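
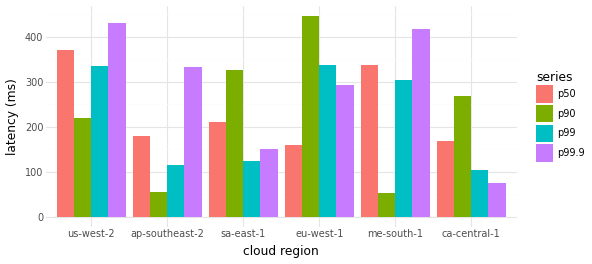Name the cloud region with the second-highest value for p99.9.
me-south-1

Top 3 for p99.9: us-west-2 ≈ 450, me-south-1 ≈ 400, ap-southeast-2 ≈ 350.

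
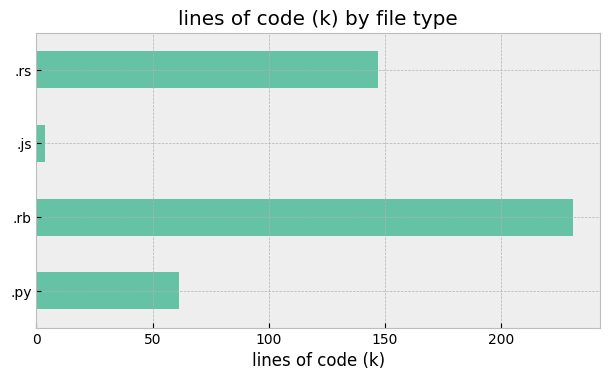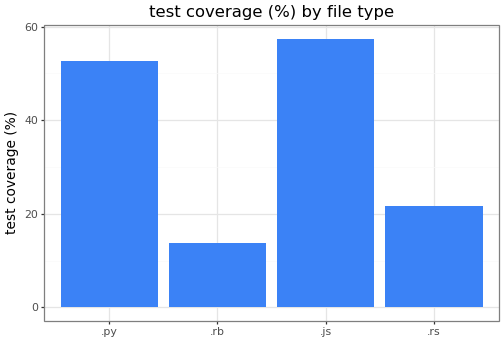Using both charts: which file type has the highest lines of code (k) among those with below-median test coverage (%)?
Chart 2 median test coverage (%) ≈ 40; below-median file types: .rb, .rs. Among those, .rb has the highest lines of code (k) (≈ 225).

.rb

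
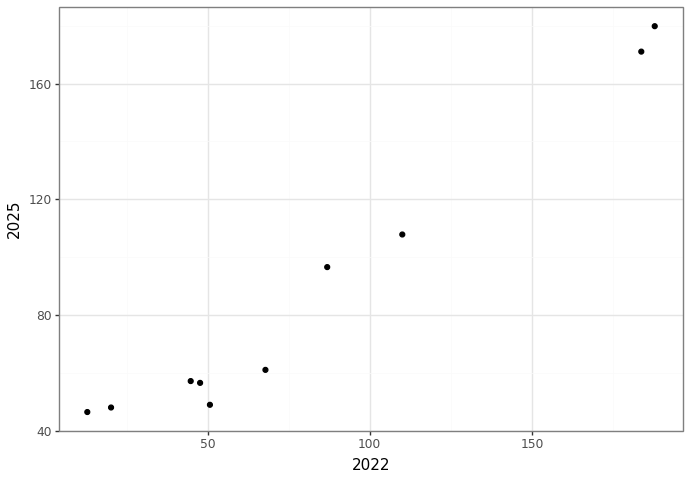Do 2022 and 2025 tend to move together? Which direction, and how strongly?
positive, strong

Points are positively correlated; strong (|r| ≈ 1.0).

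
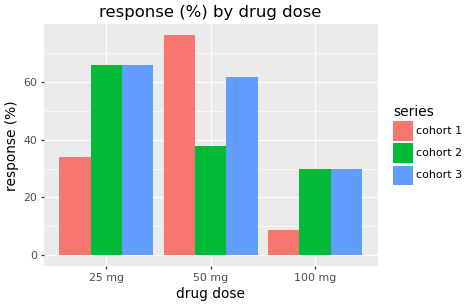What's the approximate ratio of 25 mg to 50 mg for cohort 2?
≈ 1.75×

25 mg ≈ 70, 50 mg ≈ 40; 70/40 ≈ 1.75.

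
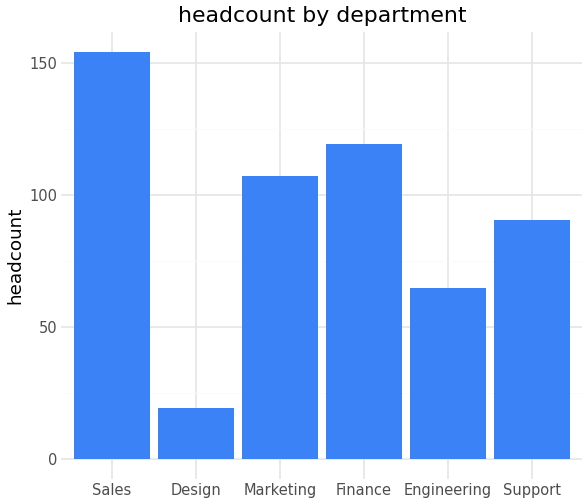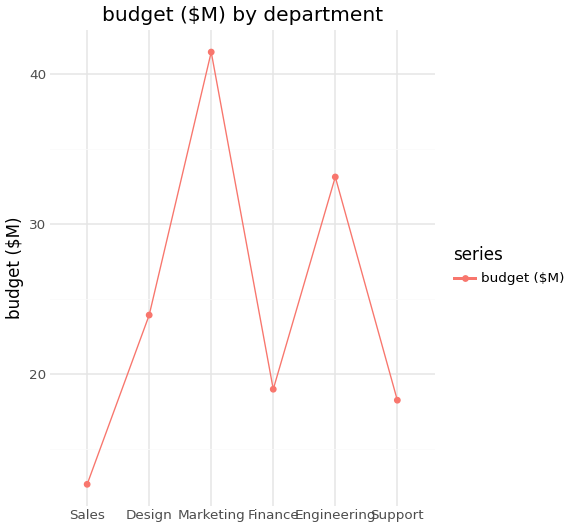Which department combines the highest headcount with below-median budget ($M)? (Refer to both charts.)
Sales

Chart 2 median budget ($M) ≈ 20; below-median departments: Sales, Finance, Support. Among those, Sales has the highest headcount (≈ 160).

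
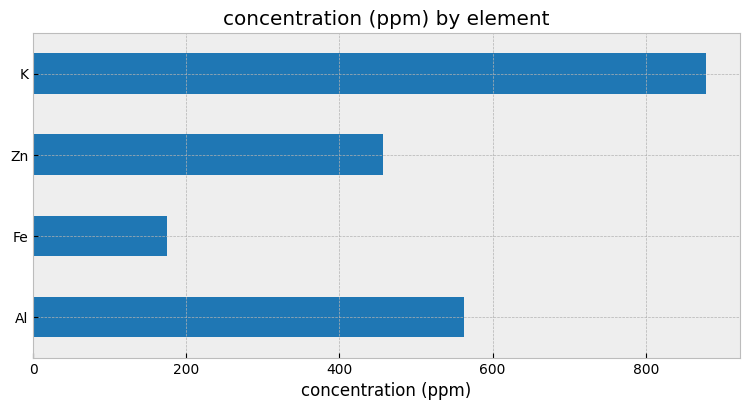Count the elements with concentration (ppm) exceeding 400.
3

Above 400: Al, Zn, K.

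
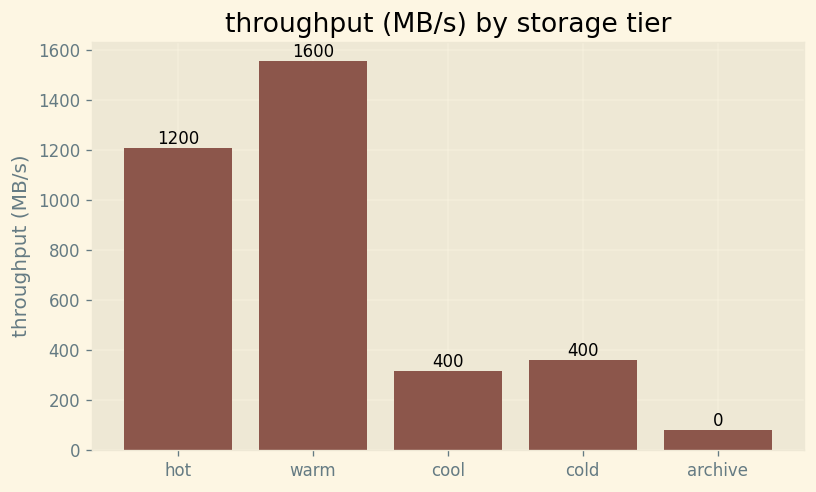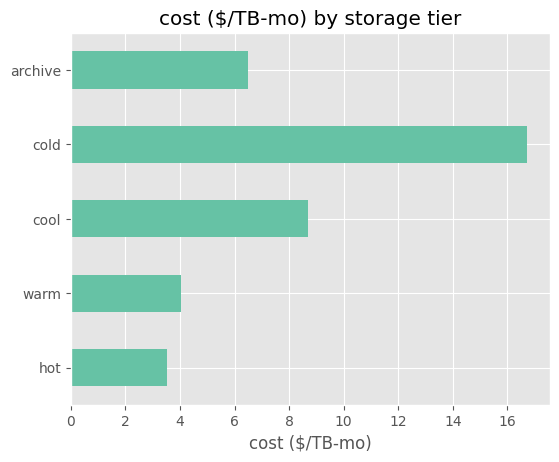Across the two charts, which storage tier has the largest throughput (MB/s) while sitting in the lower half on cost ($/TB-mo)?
Chart 2 median cost ($/TB-mo) ≈ 6; below-median storage tiers: hot, warm. Among those, warm has the highest throughput (MB/s) (≈ 1600).

warm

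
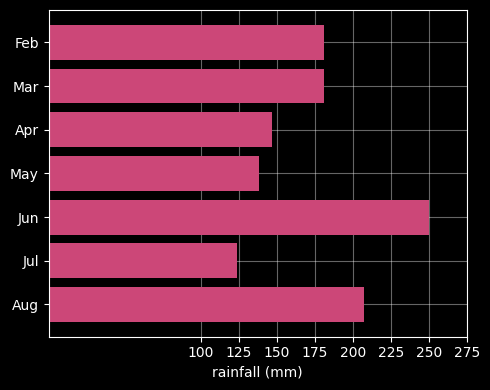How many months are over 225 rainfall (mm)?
Above 225: Jun.

1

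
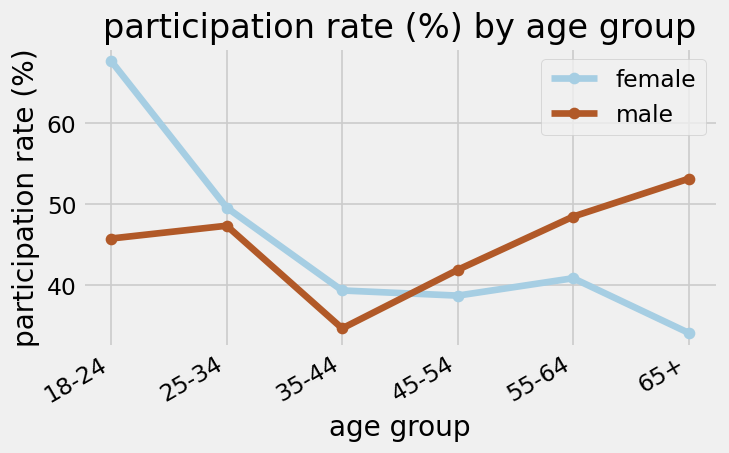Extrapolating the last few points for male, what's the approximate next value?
≈ 62.5

Last three: 40, 50, 55 → slope ≈ 7.5/step → next ≈ 62.5.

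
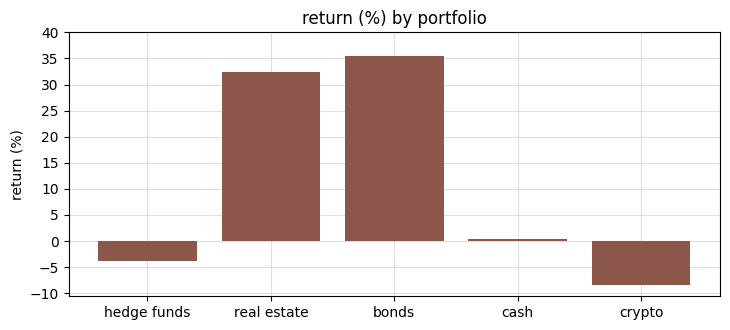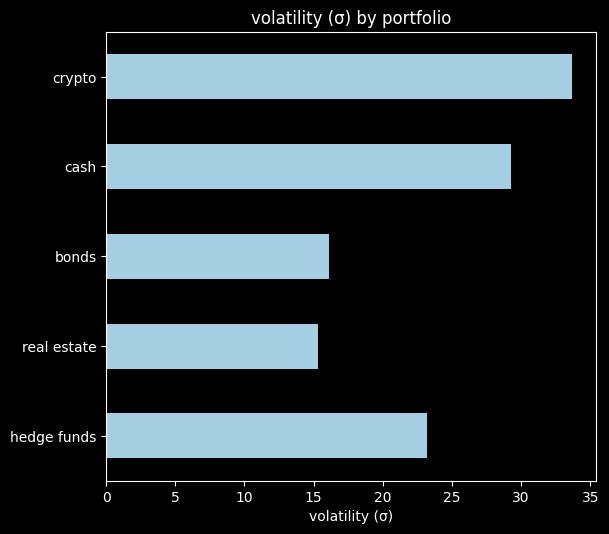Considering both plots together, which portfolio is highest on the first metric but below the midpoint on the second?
bonds

Chart 2 median volatility (σ) ≈ 25; below-median portfolios: real estate, bonds. Among those, bonds has the highest return (%) (≈ 35).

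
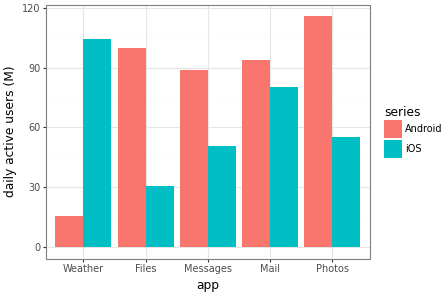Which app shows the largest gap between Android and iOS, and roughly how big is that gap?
Weather: Android ≈ 20, iOS ≈ 100 → gap ≈ 80. Next-largest (Files) is only ≈ 70.

Weather, ≈ 80 M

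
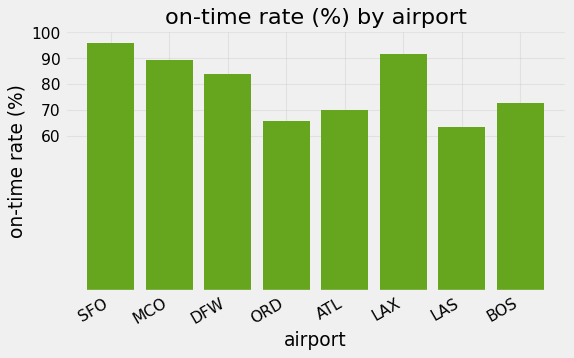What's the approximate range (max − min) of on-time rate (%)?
Max SFO ≈ 100, min LAS ≈ 60; range ≈ 40.

≈ 40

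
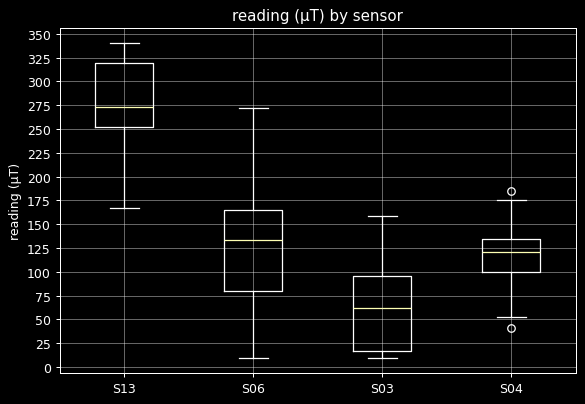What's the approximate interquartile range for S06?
Q3 ≈ 175, Q1 ≈ 75; IQR ≈ 100.

≈ 100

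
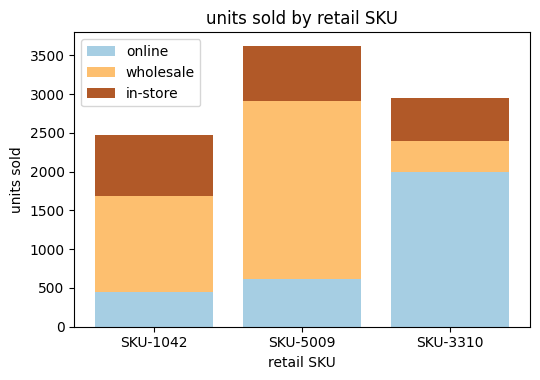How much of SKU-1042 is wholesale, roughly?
wholesale top ≈ 1500, bottom ≈ 500; segment ≈ 1000.

≈ 1000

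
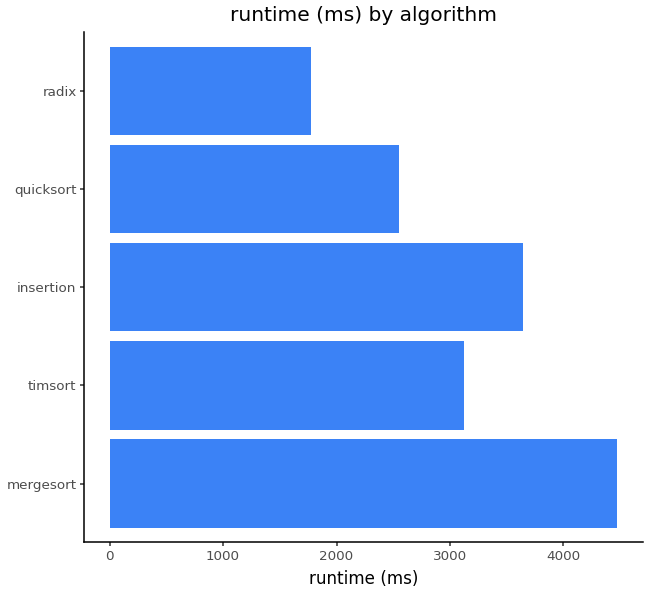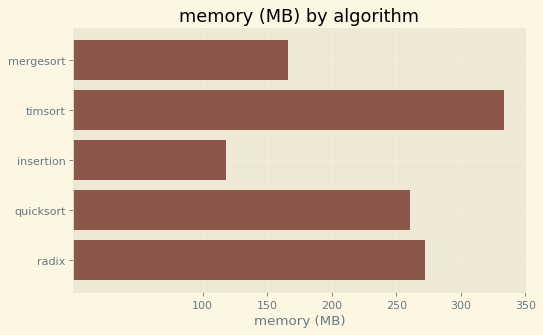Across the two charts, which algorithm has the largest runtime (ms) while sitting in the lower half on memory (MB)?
mergesort

Chart 2 median memory (MB) ≈ 250; below-median algorithms: mergesort, insertion. Among those, mergesort has the highest runtime (ms) (≈ 4500).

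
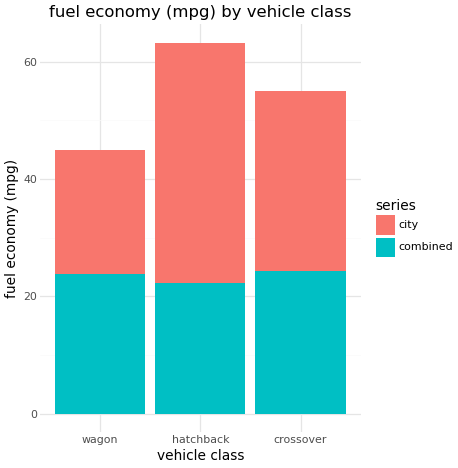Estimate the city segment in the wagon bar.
city top ≈ 40, bottom ≈ 20; segment ≈ 20.

≈ 20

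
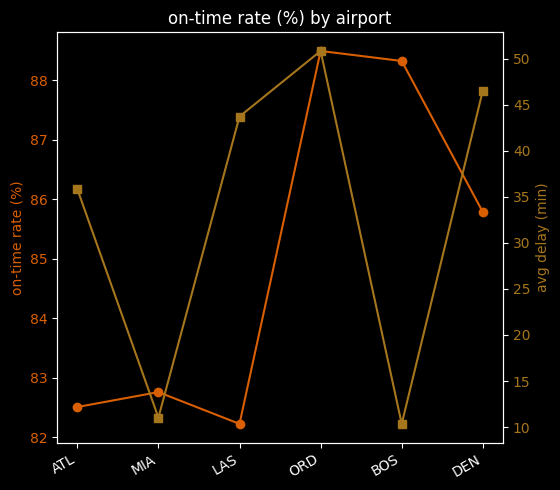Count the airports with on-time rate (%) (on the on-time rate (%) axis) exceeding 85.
3

Above 85: ORD, BOS, DEN.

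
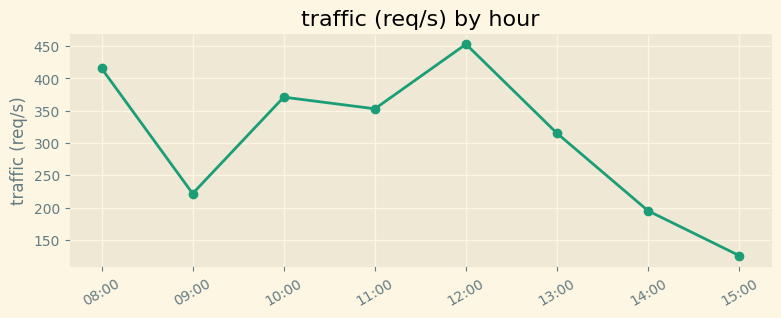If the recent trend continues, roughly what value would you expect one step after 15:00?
≈ 75

Last three: 300, 200, 150 → slope ≈ -75/step → next ≈ 75.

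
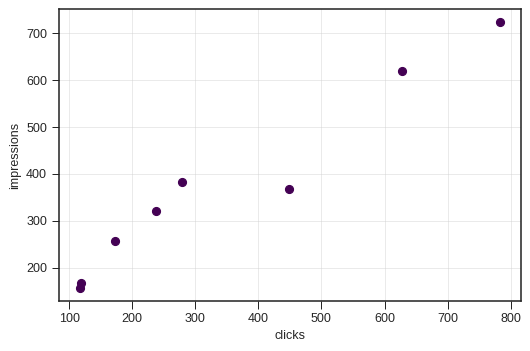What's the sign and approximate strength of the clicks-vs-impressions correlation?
Points are positively correlated; strong (|r| ≈ 1.0).

positive, strong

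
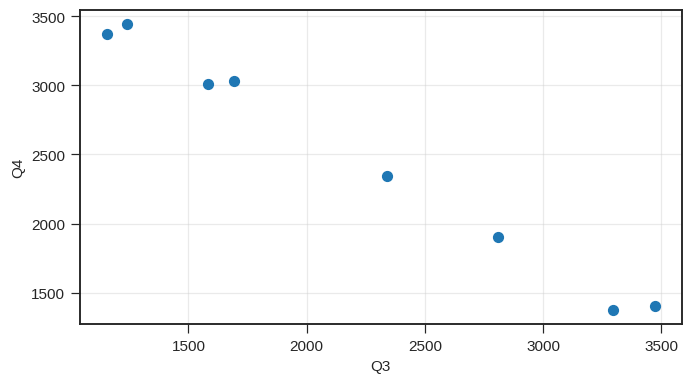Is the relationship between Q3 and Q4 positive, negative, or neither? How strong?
negative, strong

Points are negatively correlated; strong (|r| ≈ 1.0).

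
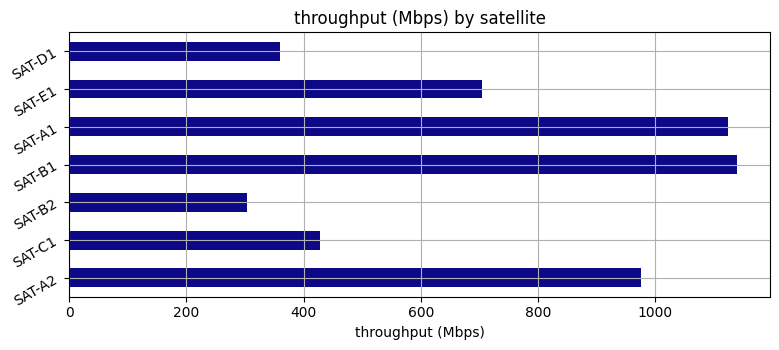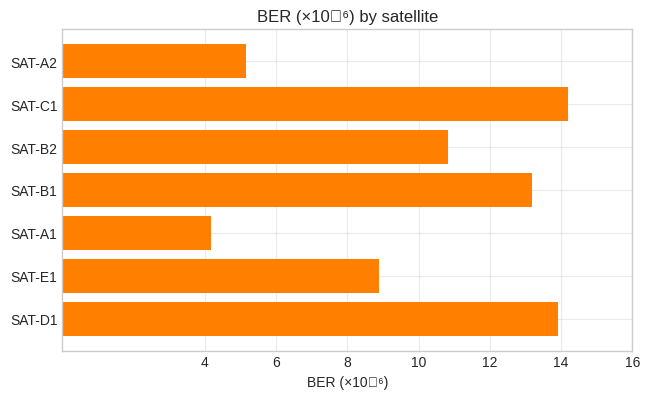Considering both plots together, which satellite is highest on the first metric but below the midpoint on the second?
SAT-A1

Chart 2 median BER (×10⁻⁶) ≈ 10; below-median satellites: SAT-A2, SAT-A1, SAT-E1. Among those, SAT-A1 has the highest throughput (Mbps) (≈ 1200).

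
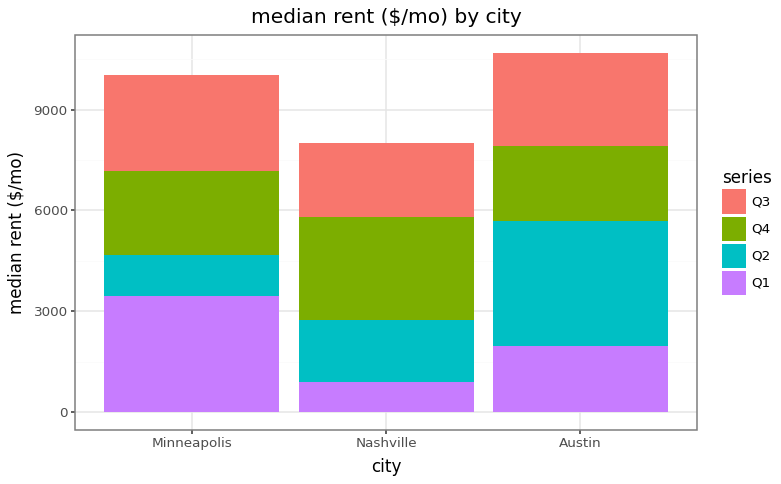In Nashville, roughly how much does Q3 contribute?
≈ 2000

Q3 top ≈ 8000, bottom ≈ 6000; segment ≈ 2000.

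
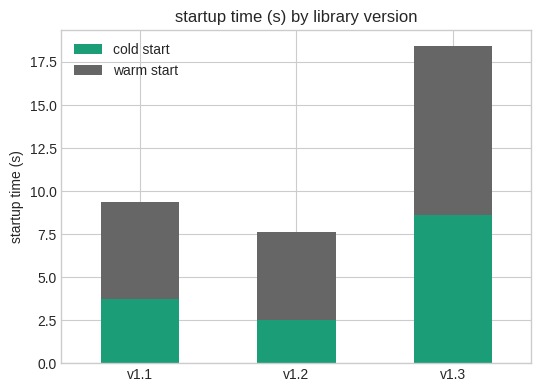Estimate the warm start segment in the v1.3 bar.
warm start top ≈ 18, bottom ≈ 8; segment ≈ 10.

≈ 10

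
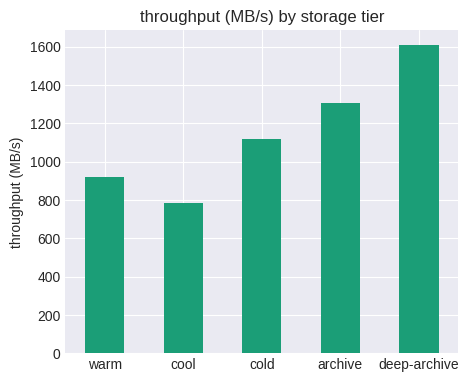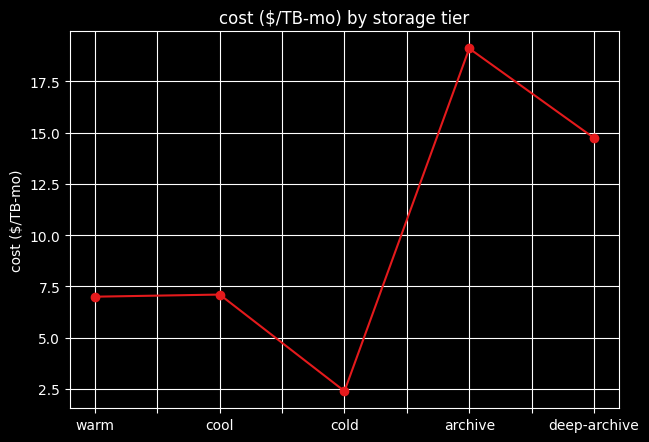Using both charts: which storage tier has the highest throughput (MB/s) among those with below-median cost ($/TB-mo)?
cold

Chart 2 median cost ($/TB-mo) ≈ 8; below-median storage tiers: warm, cold. Among those, cold has the highest throughput (MB/s) (≈ 1200).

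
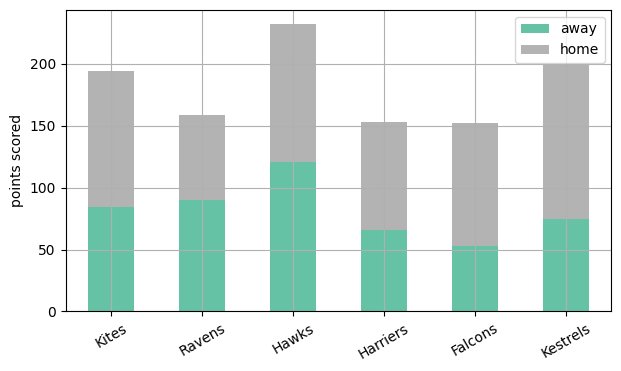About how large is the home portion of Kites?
home top ≈ 200, bottom ≈ 80; segment ≈ 120.

≈ 120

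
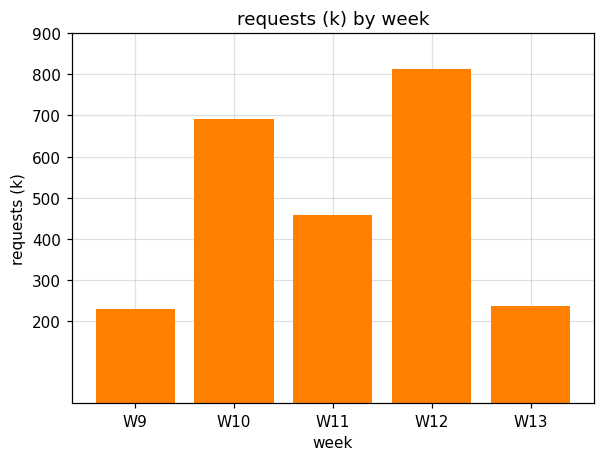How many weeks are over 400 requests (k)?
3

Above 400: W10, W11, W12.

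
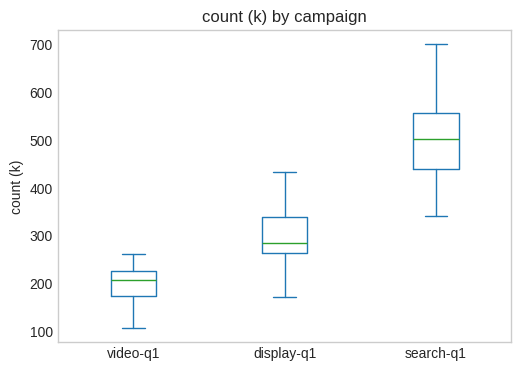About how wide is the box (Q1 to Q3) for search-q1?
Q3 ≈ 550, Q1 ≈ 450; IQR ≈ 100.

≈ 100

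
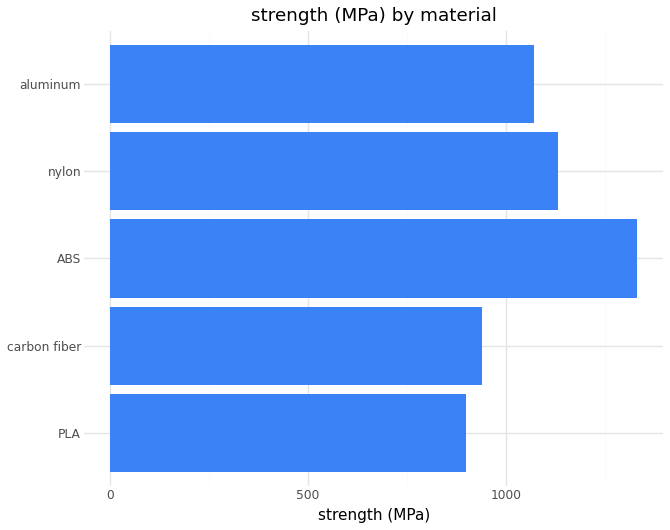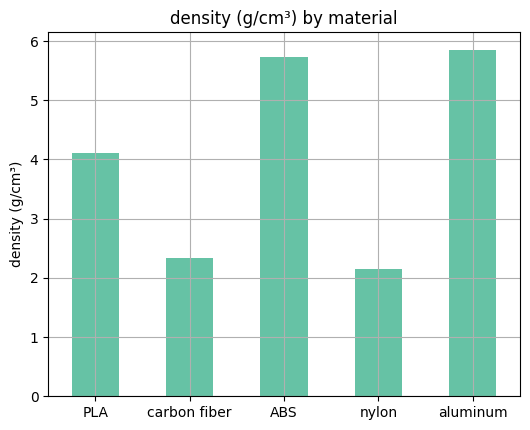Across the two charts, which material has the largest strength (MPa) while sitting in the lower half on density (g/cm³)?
Chart 2 median density (g/cm³) ≈ 4; below-median materials: carbon fiber, nylon. Among those, nylon has the highest strength (MPa) (≈ 1200).

nylon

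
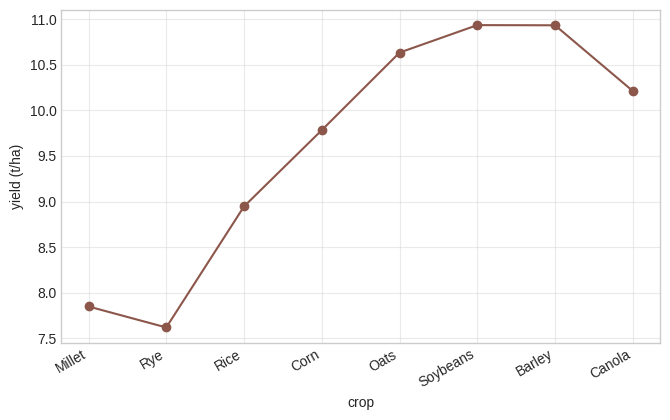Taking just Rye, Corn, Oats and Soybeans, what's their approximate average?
≈ 9.75

(7.5 + 10.0 + 10.5 + 11.0) / 4 ≈ 9.75.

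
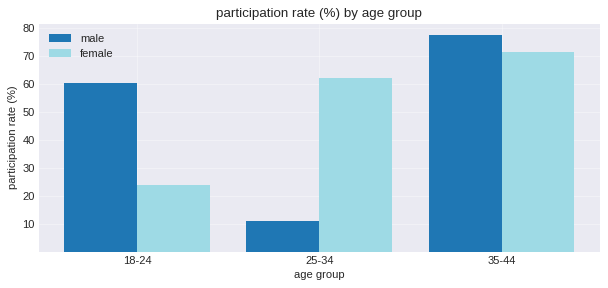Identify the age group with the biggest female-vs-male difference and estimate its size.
25-34, ≈ 50 %

25-34: female ≈ 60, male ≈ 10 → gap ≈ 50. Next-largest (18-24) is only ≈ 40.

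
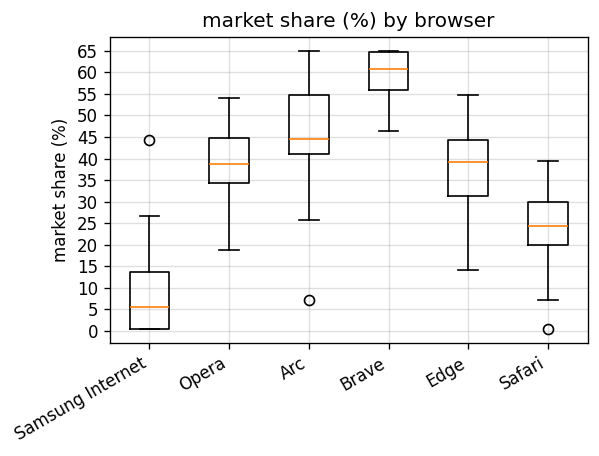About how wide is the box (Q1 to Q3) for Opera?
≈ 10

Q3 ≈ 45, Q1 ≈ 35; IQR ≈ 10.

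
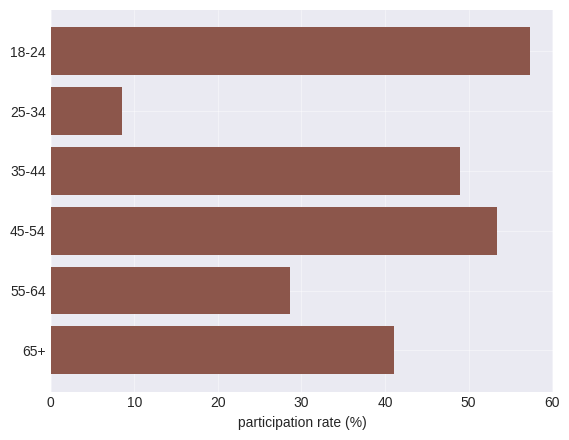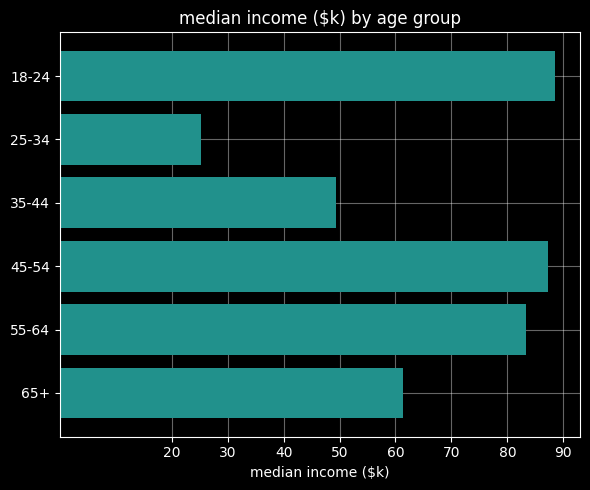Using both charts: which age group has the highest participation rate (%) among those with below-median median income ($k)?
Chart 2 median median income ($k) ≈ 70; below-median age groups: 25-34, 35-44, 65+. Among those, 35-44 has the highest participation rate (%) (≈ 50).

35-44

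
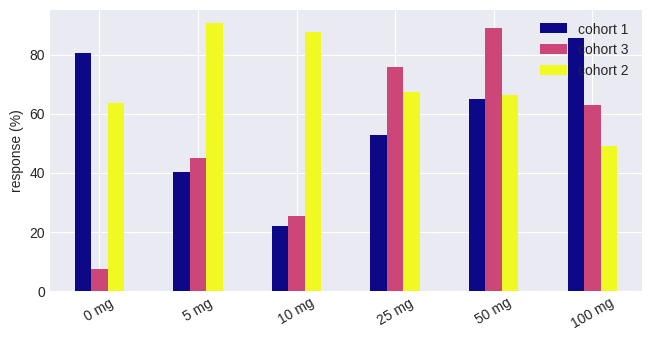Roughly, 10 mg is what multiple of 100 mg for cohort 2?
≈ 1.8×

10 mg ≈ 90, 100 mg ≈ 50; 90/50 ≈ 1.8.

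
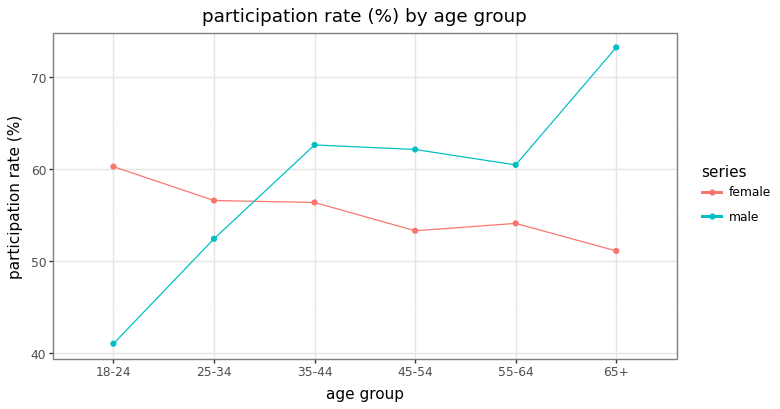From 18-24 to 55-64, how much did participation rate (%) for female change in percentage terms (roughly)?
≈ -8.3%

18-24 ≈ 60, 55-64 ≈ 55; (55 − 60) / 60 ≈ -8.3%.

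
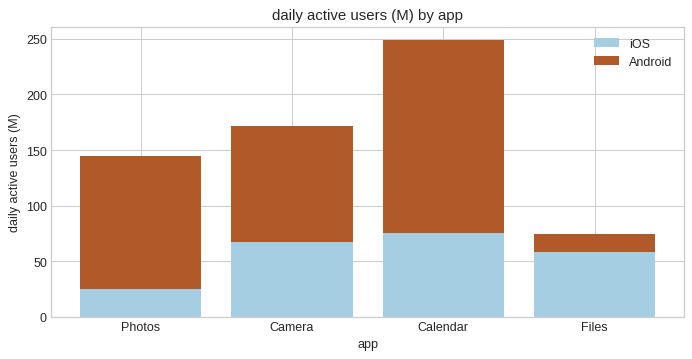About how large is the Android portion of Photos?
Android top ≈ 150, bottom ≈ 25; segment ≈ 125.

≈ 125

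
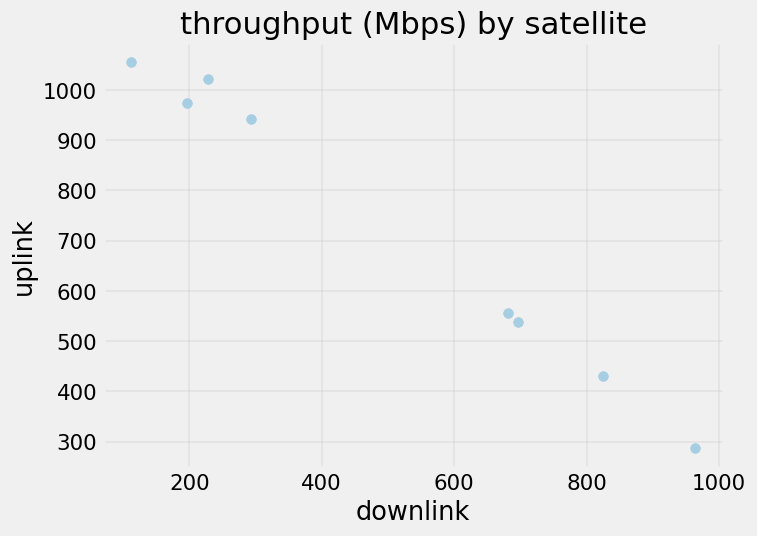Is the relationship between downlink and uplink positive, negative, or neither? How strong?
Points are negatively correlated; strong (|r| ≈ 1.0).

negative, strong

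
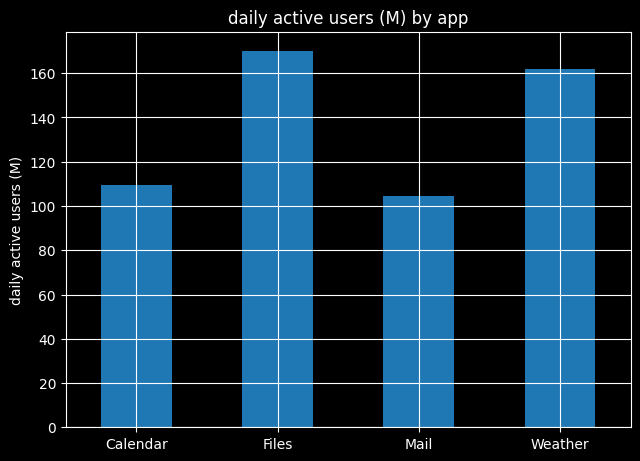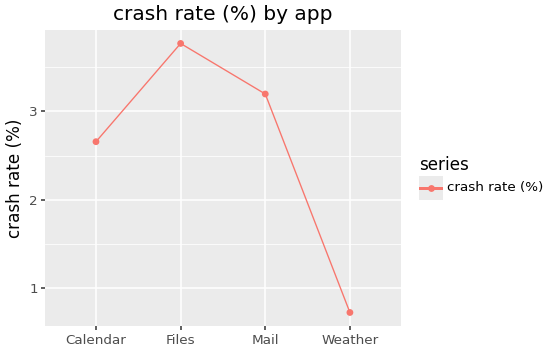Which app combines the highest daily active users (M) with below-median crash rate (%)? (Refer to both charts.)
Weather

Chart 2 median crash rate (%) ≈ 3; below-median apps: Calendar, Weather. Among those, Weather has the highest daily active users (M) (≈ 160).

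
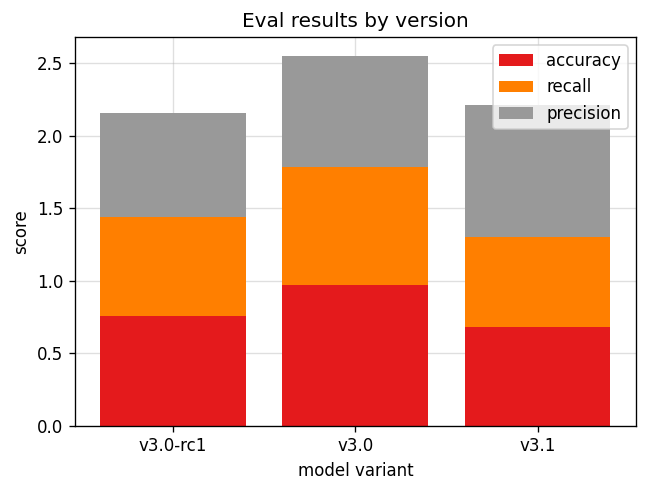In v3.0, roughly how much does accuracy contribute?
≈ 1.0

accuracy top ≈ 1.0, bottom ≈ 0.0; segment ≈ 1.0.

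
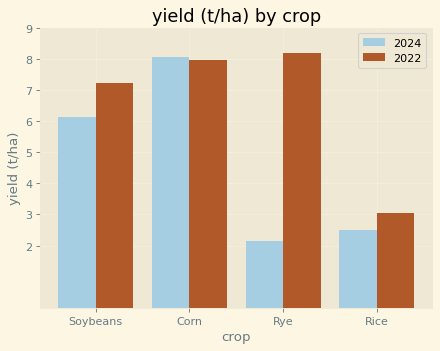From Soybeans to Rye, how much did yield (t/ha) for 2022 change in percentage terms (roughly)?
≈ +14.3%

Soybeans ≈ 7, Rye ≈ 8; (8 − 7) / 7 ≈ +14.3%.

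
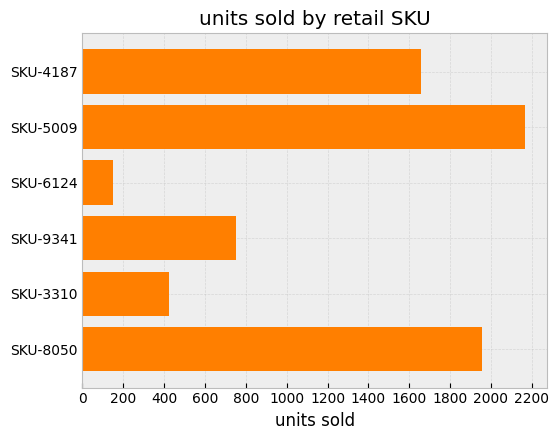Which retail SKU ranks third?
SKU-4187

Top 4: SKU-5009 ≈ 2200, SKU-8050 ≈ 2000, SKU-4187 ≈ 1600, SKU-9341 ≈ 800.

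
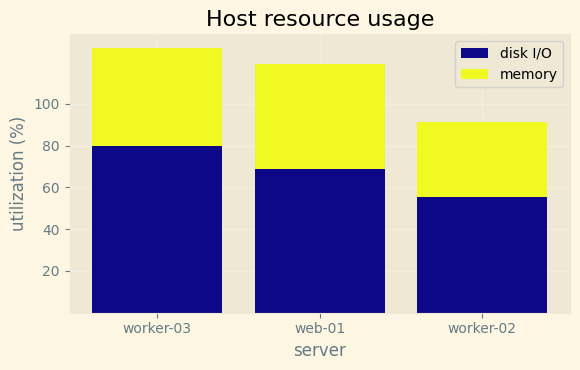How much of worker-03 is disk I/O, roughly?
≈ 80

disk I/O top ≈ 80, bottom ≈ 0; segment ≈ 80.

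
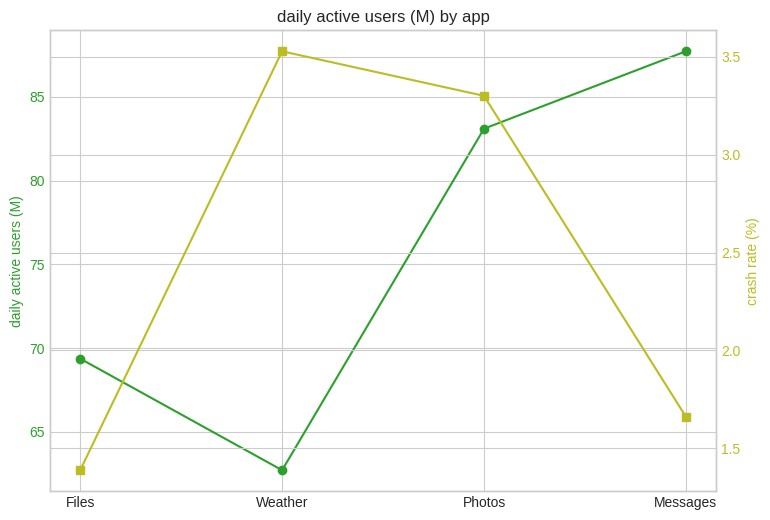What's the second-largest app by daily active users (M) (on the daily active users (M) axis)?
Photos

Top 3 (on the daily active users (M) axis): Messages ≈ 90, Photos ≈ 85, Files ≈ 70.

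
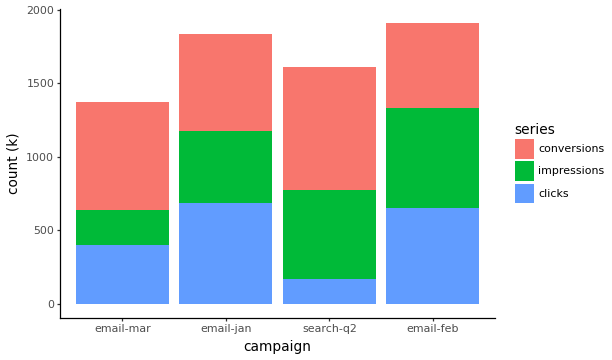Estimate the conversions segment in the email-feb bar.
conversions top ≈ 2000, bottom ≈ 1400; segment ≈ 600.

≈ 600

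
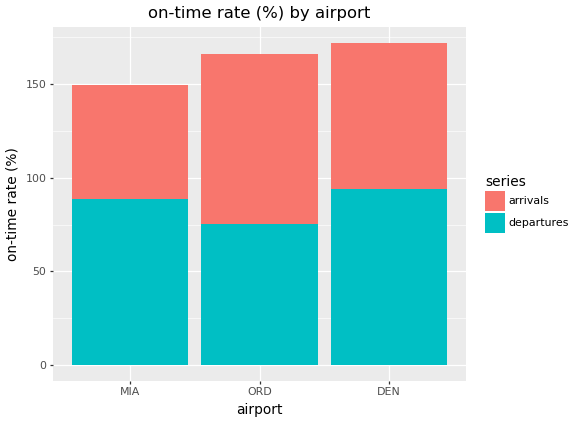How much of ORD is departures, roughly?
departures top ≈ 80, bottom ≈ 0; segment ≈ 80.

≈ 80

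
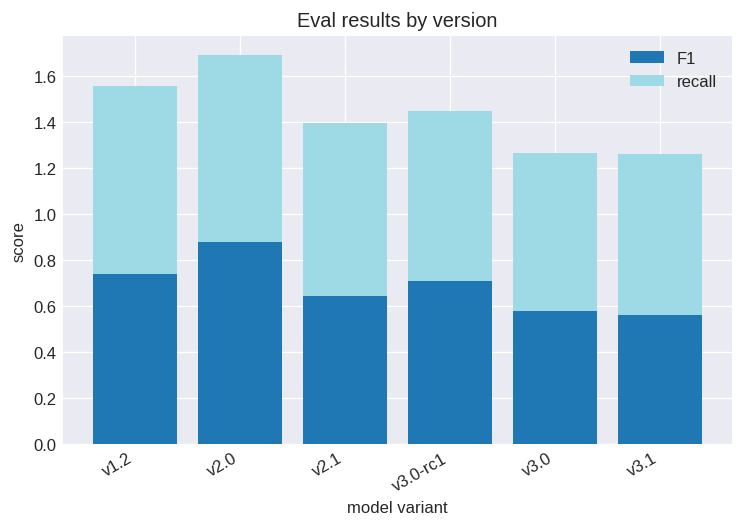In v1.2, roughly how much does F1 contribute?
≈ 0.8

F1 top ≈ 0.8, bottom ≈ 0.0; segment ≈ 0.8.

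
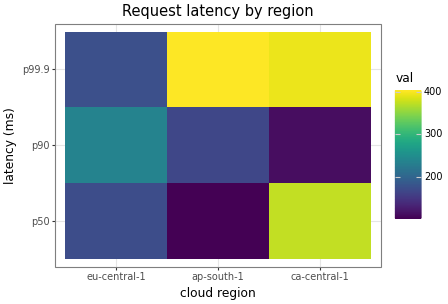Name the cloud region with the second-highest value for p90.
ap-south-1

Top 3 for p90: eu-central-1 ≈ 225, ap-south-1 ≈ 175, ca-central-1 ≈ 125.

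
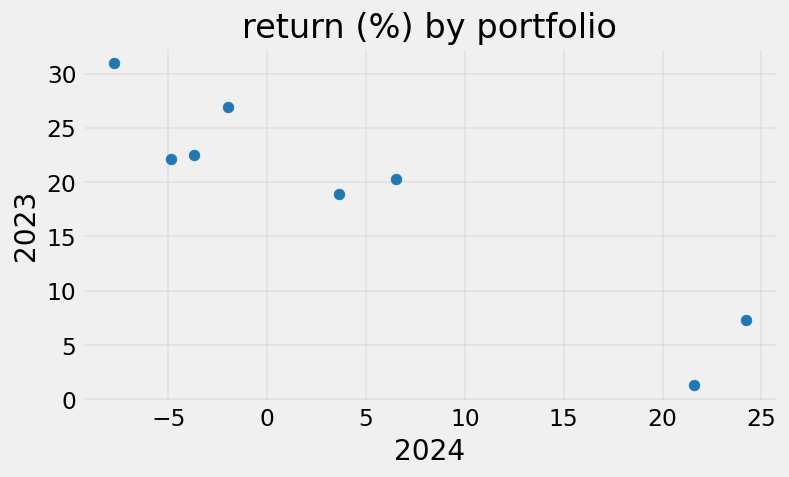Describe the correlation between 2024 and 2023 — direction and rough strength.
negative, strong

Points are negatively correlated; strong (|r| ≈ 0.9).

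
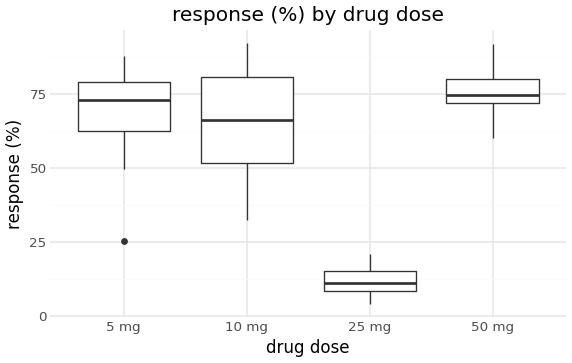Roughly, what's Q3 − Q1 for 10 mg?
≈ 30

Q3 ≈ 80, Q1 ≈ 50; IQR ≈ 30.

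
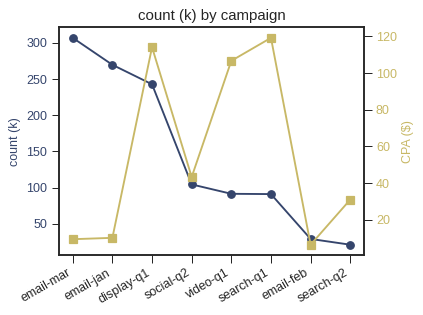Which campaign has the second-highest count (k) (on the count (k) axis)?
Top 3 (on the count (k) axis): email-mar ≈ 300, email-jan ≈ 275, display-q1 ≈ 250.

email-jan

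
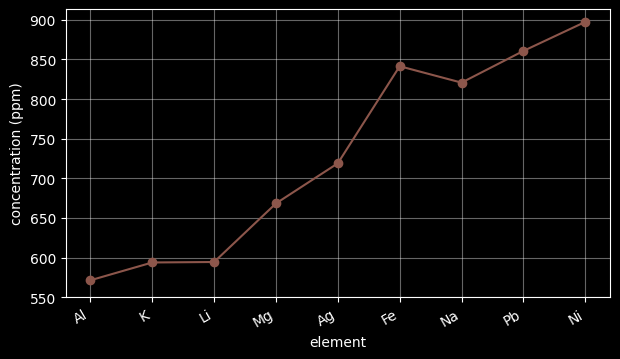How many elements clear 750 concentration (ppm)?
4

Above 750: Fe, Na, Pb, Ni.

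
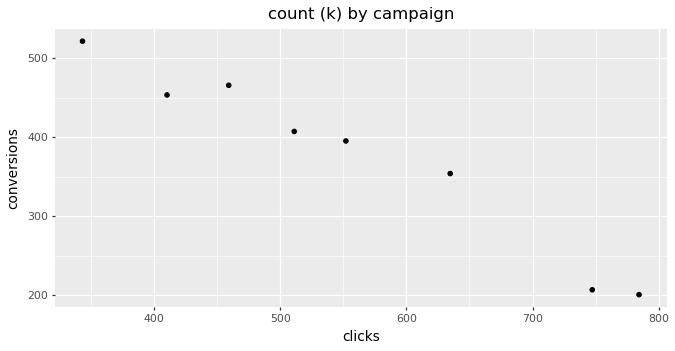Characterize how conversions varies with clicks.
negative, strong

Points are negatively correlated; strong (|r| ≈ 1.0).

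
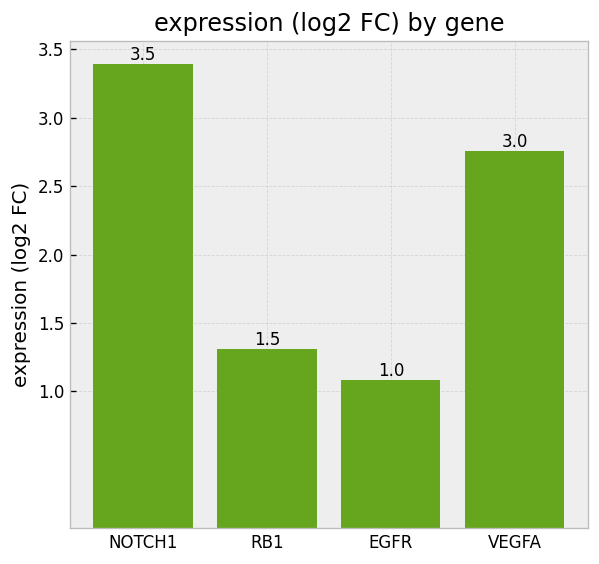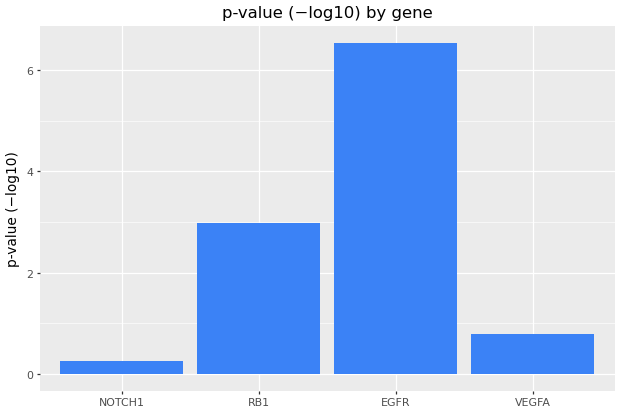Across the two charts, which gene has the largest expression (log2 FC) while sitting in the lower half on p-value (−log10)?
NOTCH1

Chart 2 median p-value (−log10) ≈ 2; below-median genes: NOTCH1, VEGFA. Among those, NOTCH1 has the highest expression (log2 FC) (≈ 3.5).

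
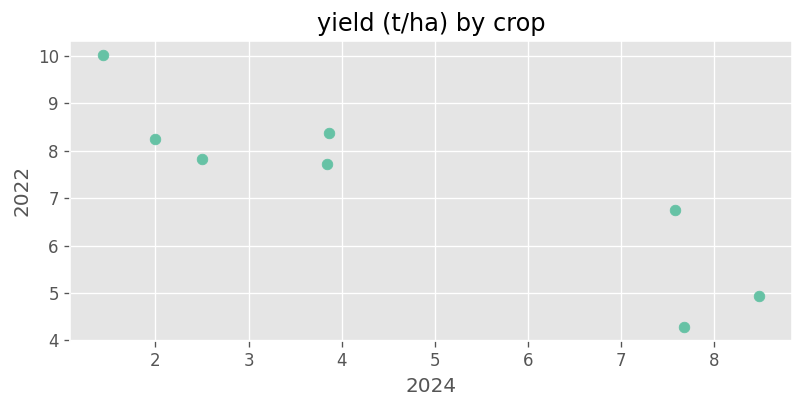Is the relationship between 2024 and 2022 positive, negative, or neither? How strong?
Points are negatively correlated; strong (|r| ≈ 0.9).

negative, strong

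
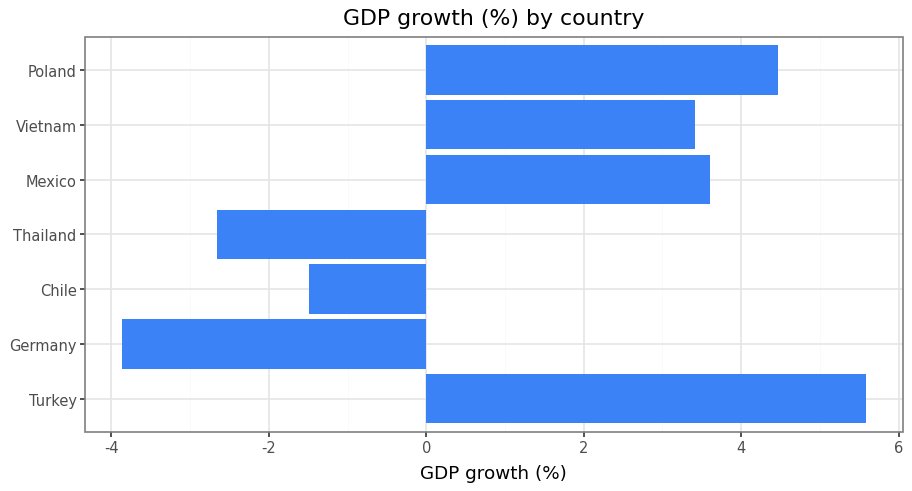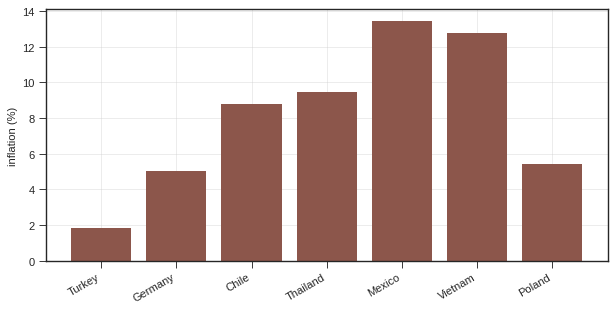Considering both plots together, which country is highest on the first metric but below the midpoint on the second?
Chart 2 median inflation (%) ≈ 8; below-median countries: Turkey, Germany, Poland. Among those, Turkey has the highest GDP growth (%) (≈ 6).

Turkey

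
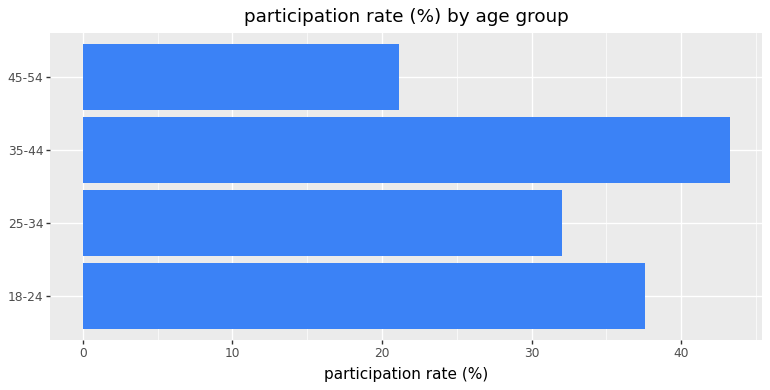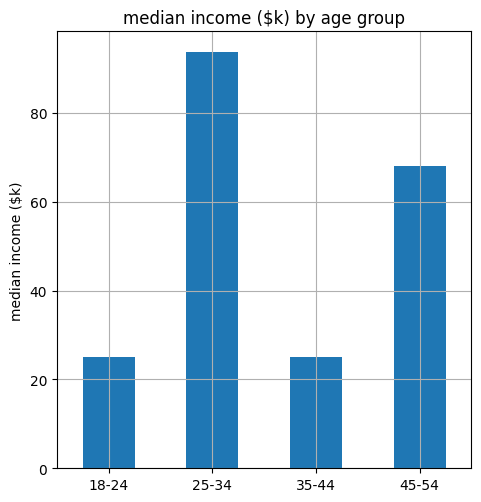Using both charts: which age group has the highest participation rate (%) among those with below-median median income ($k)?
Chart 2 median median income ($k) ≈ 50; below-median age groups: 18-24, 35-44. Among those, 35-44 has the highest participation rate (%) (≈ 45).

35-44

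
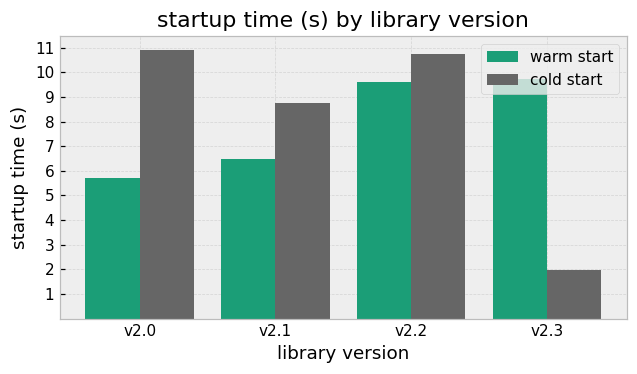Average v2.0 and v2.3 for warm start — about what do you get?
(6 + 10) / 2 ≈ 8.

≈ 8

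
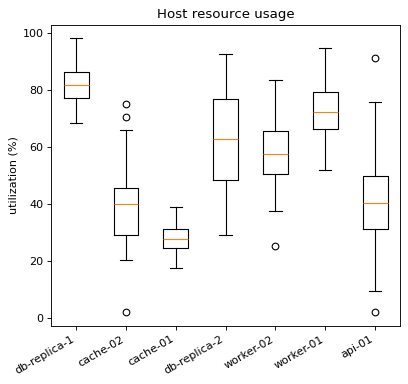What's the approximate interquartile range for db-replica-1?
Q3 ≈ 85, Q1 ≈ 75; IQR ≈ 10.

≈ 10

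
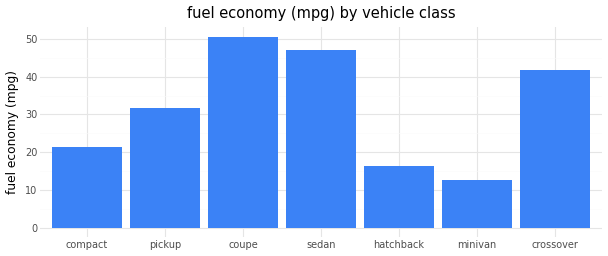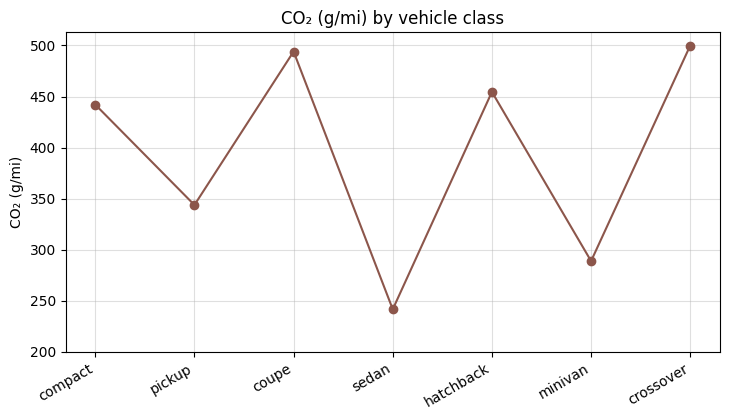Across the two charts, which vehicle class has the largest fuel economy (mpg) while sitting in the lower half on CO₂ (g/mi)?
Chart 2 median CO₂ (g/mi) ≈ 450; below-median vehicle classes: pickup, sedan, minivan. Among those, sedan has the highest fuel economy (mpg) (≈ 45).

sedan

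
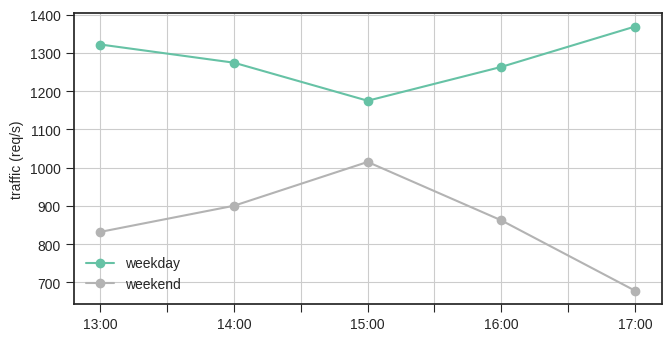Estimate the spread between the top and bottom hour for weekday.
Max 17:00 ≈ 1400, min 15:00 ≈ 1200; range ≈ 200.

≈ 200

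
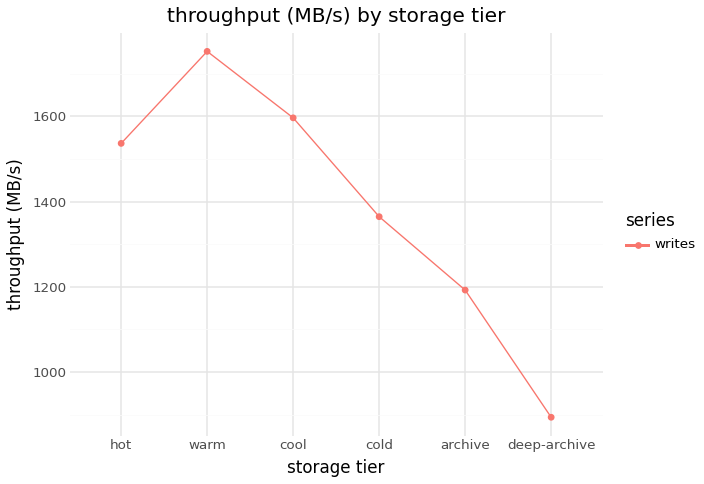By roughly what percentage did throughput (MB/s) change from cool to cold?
≈ -12.5%

cool ≈ 1600, cold ≈ 1400; (1400 − 1600) / 1600 ≈ -12.5%.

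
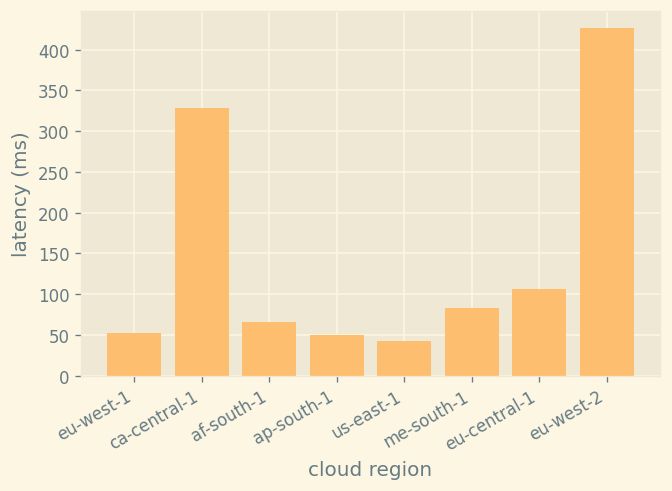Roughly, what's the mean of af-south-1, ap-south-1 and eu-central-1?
≈ 67

(50 + 50 + 100) / 3 ≈ 67.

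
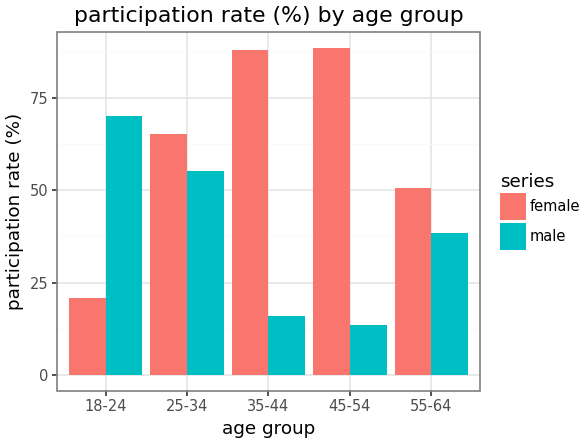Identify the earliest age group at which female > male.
18-24: female ≈ 20 vs male ≈ 70 (not yet); 25-34: female ≈ 70 vs male ≈ 60 (first crossover).

25-34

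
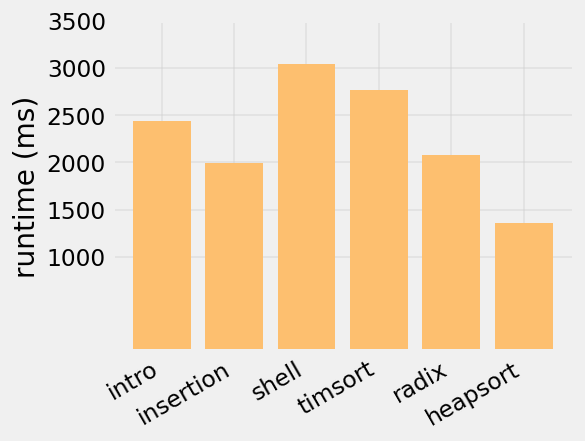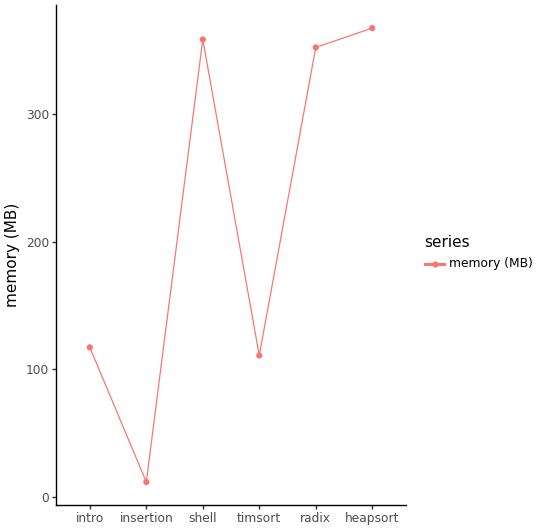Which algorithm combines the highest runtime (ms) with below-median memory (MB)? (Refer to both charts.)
Chart 2 median memory (MB) ≈ 250; below-median algorithms: intro, insertion, timsort. Among those, timsort has the highest runtime (ms) (≈ 3000).

timsort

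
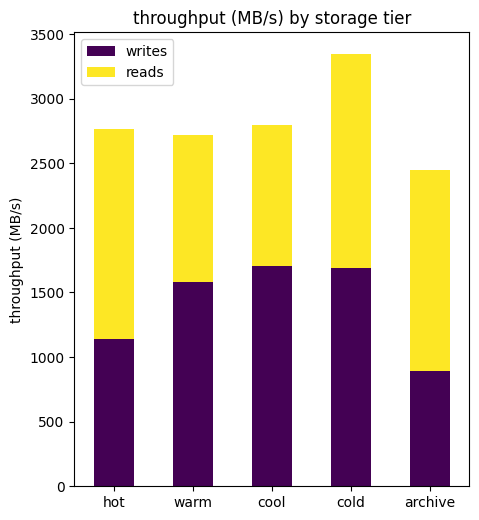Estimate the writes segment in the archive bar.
writes top ≈ 1000, bottom ≈ 0; segment ≈ 1000.

≈ 1000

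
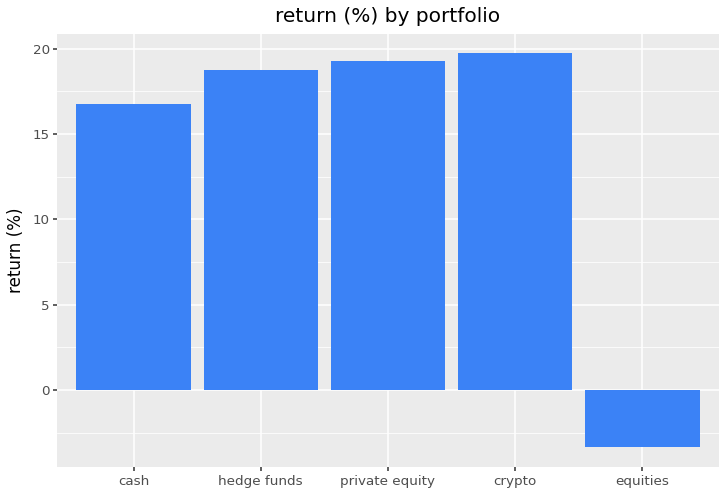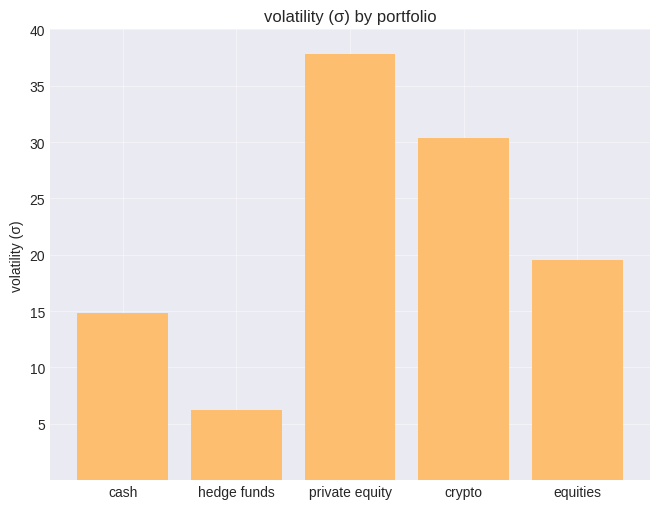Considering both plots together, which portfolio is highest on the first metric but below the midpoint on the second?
Chart 2 median volatility (σ) ≈ 20; below-median portfolios: cash, hedge funds. Among those, hedge funds has the highest return (%) (≈ 18).

hedge funds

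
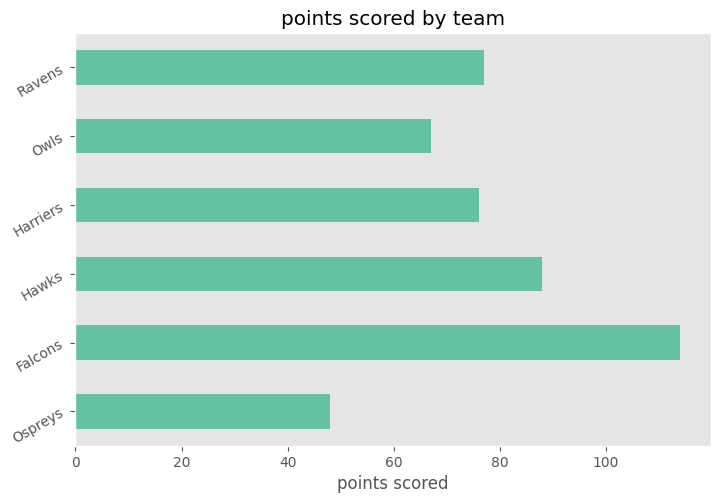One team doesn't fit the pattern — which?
Falcons

Falcons ≈ 110; the rest sit between ≈ 50 and ≈ 90.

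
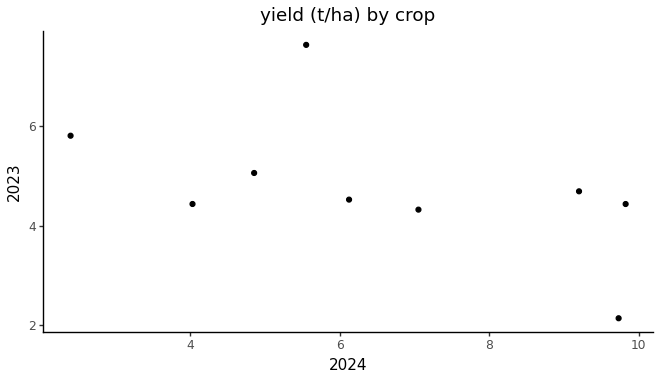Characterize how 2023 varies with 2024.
negative, moderate

Points are negatively correlated; moderate (|r| ≈ 0.5).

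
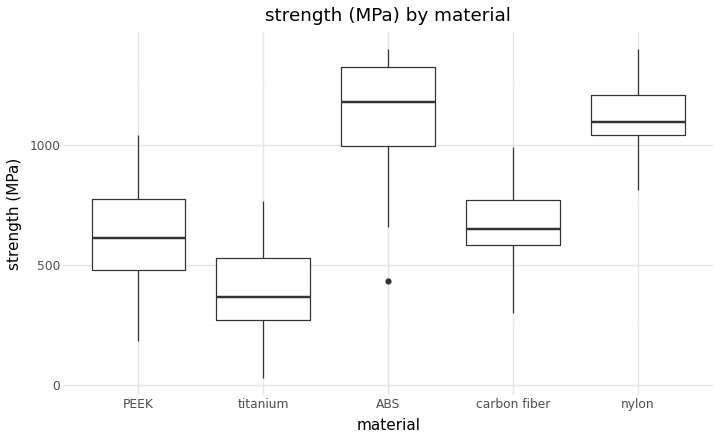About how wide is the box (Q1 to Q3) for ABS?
Q3 ≈ 1300, Q1 ≈ 1000; IQR ≈ 300.

≈ 300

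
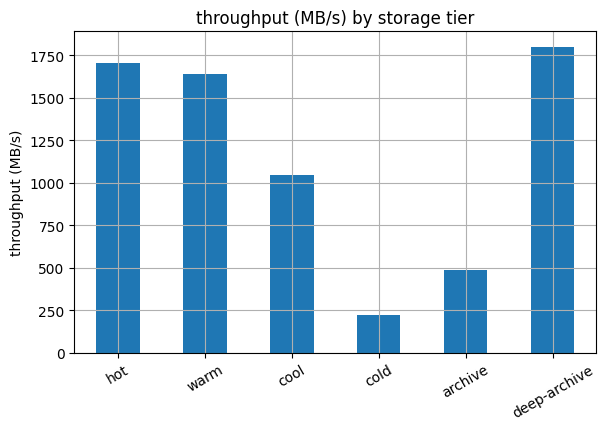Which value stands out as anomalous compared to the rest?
cold ≈ 200; the rest sit between ≈ 400 and ≈ 1800.

cold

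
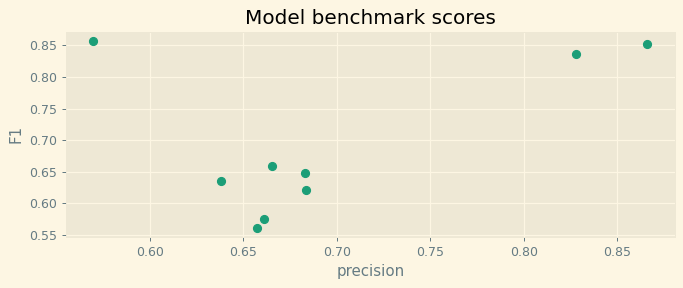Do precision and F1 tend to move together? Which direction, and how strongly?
Points are positively correlated; moderate (|r| ≈ 0.5).

positive, moderate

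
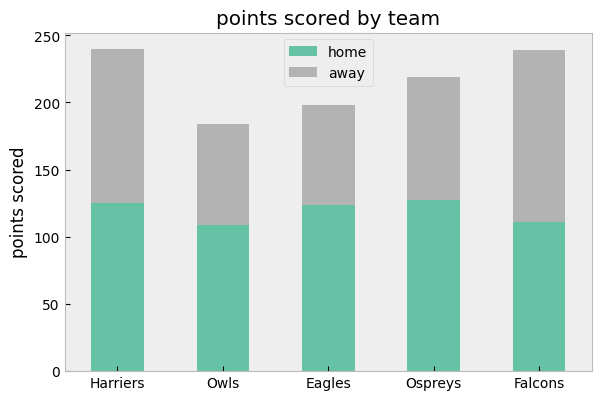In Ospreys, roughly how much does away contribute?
away top ≈ 220, bottom ≈ 120; segment ≈ 100.

≈ 100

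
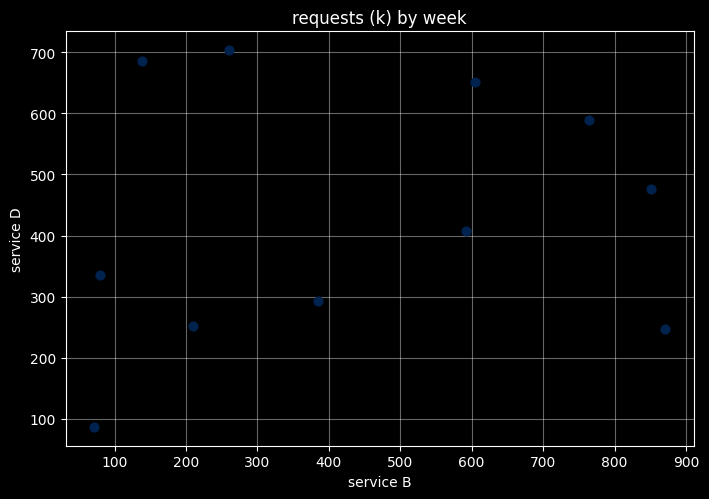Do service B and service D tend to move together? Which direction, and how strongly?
Points are roughly uncorrelated; weak (|r| ≈ 0.2).

no clear correlation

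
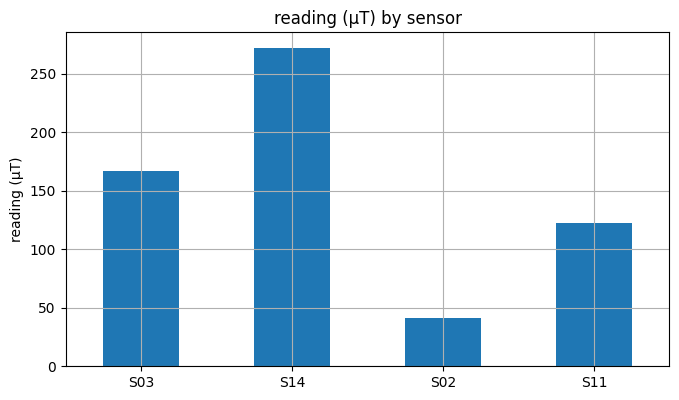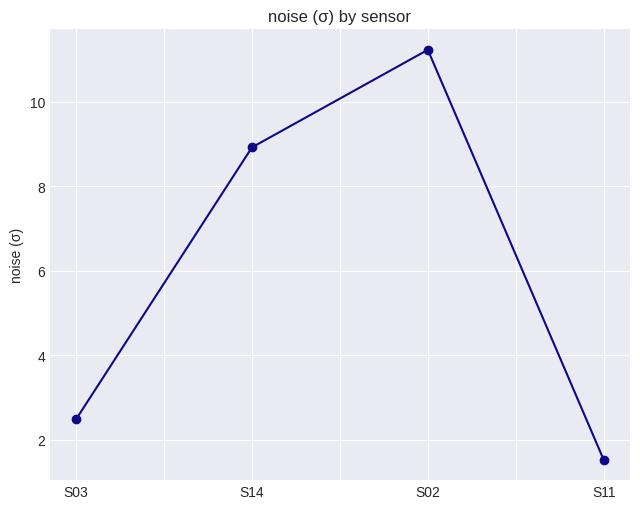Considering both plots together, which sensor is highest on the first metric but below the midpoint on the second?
Chart 2 median noise (σ) ≈ 6; below-median sensors: S03, S11. Among those, S03 has the highest reading (µT) (≈ 175).

S03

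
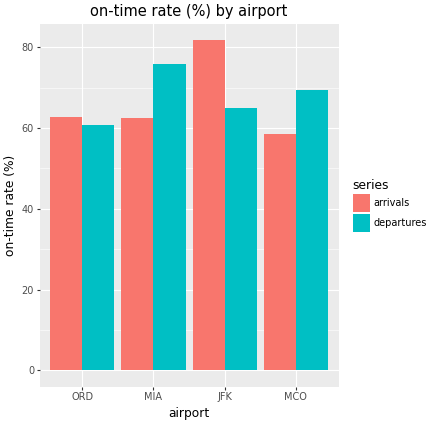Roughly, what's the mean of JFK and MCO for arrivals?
(80 + 60) / 2 ≈ 70.

≈ 70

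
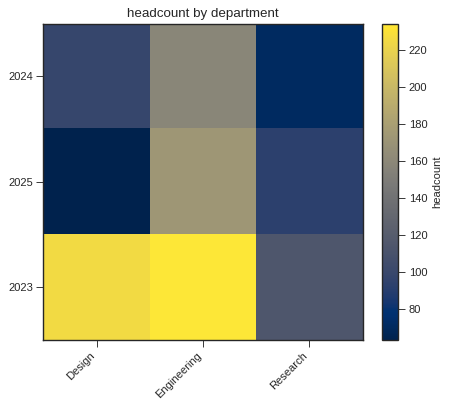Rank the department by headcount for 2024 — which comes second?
Design

Top 3 for 2024: Engineering ≈ 160, Design ≈ 100, Research ≈ 80.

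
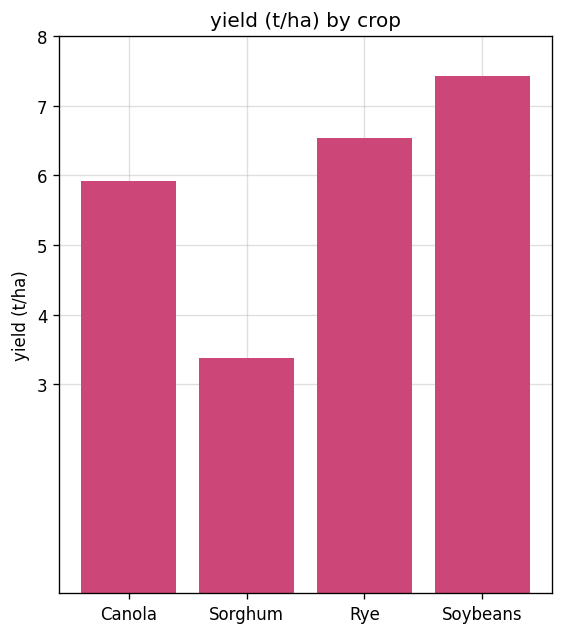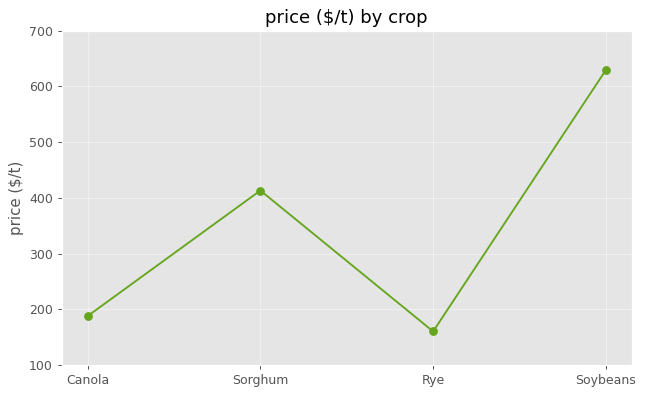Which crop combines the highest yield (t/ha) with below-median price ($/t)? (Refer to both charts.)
Chart 2 median price ($/t) ≈ 300; below-median crops: Canola, Rye. Among those, Rye has the highest yield (t/ha) (≈ 7).

Rye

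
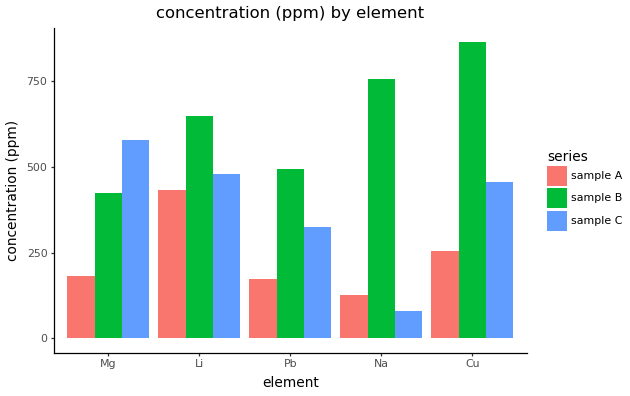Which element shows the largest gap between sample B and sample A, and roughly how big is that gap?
Na: sample B ≈ 800, sample A ≈ 100 → gap ≈ 700. Next-largest (Cu) is only ≈ 600.

Na, ≈ 700 ppm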